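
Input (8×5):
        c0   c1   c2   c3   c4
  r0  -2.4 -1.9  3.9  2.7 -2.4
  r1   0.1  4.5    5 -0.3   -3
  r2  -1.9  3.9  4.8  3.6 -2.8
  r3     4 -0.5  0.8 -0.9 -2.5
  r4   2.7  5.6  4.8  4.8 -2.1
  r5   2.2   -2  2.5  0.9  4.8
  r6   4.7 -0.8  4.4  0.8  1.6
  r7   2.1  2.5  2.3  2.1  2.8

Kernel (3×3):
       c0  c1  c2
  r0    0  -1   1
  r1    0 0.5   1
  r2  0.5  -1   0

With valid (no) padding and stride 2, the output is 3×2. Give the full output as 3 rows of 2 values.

Output[0,0]: The receptive field on the input at this output position is [-2.4 -1.9 3.9 / 0.1 4.5 5 / -1.9 3.9 4.8]. Elementwise product with the kernel and sum: -1.9·-1 + 3.9·1 + 4.5·0.5 + 5·1 + -1.9·0.5 + 3.9·-1.

8.2 -9.45
-2.8 -11.75
3.85 -0.25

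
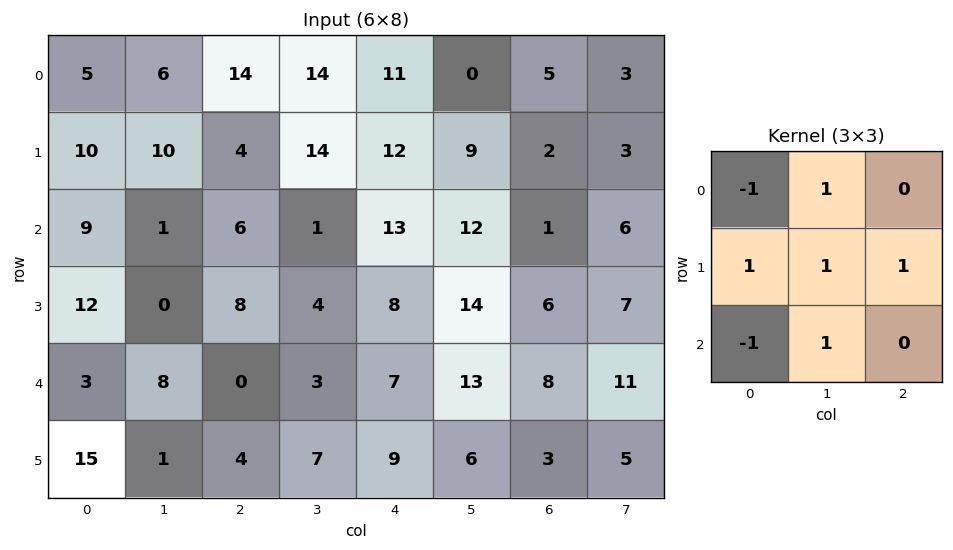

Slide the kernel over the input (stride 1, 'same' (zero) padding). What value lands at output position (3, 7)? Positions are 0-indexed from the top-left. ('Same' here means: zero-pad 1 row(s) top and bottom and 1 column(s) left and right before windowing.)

The receptive field on the zero-padded input at this output position is [1 6 0 / 6 7 0 / 8 11 0]. Elementwise product with the kernel and sum: 1·-1 + 6·1 + 6·1 + 7·1 + 0·1 + 8·-1 + 11·1.

21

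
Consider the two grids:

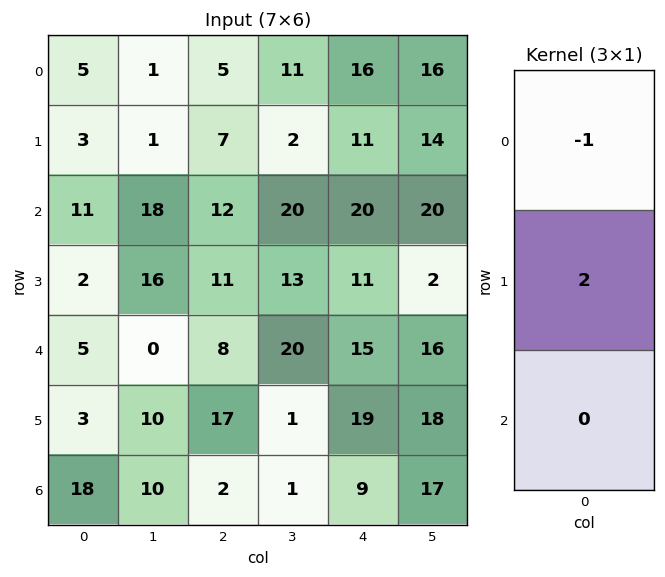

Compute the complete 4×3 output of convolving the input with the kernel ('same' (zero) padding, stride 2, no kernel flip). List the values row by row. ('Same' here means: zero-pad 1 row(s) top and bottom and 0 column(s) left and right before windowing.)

Output[0,0]: The receptive field on the zero-padded input at this output position is [0 / 5 / 3]. Elementwise product with the kernel and sum: 0·-1 + 5·2.

10 10 32
19 17 29
8 5 19
33 -13 -1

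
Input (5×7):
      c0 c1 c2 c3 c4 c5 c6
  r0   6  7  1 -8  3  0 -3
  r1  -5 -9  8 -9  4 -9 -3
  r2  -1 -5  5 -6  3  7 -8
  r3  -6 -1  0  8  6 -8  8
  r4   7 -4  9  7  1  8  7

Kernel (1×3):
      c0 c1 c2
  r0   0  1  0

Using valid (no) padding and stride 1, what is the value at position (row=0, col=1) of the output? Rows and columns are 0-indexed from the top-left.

1

The receptive field on the input at this output position is [7 1 -8]. Elementwise product with the kernel and sum: 1·1.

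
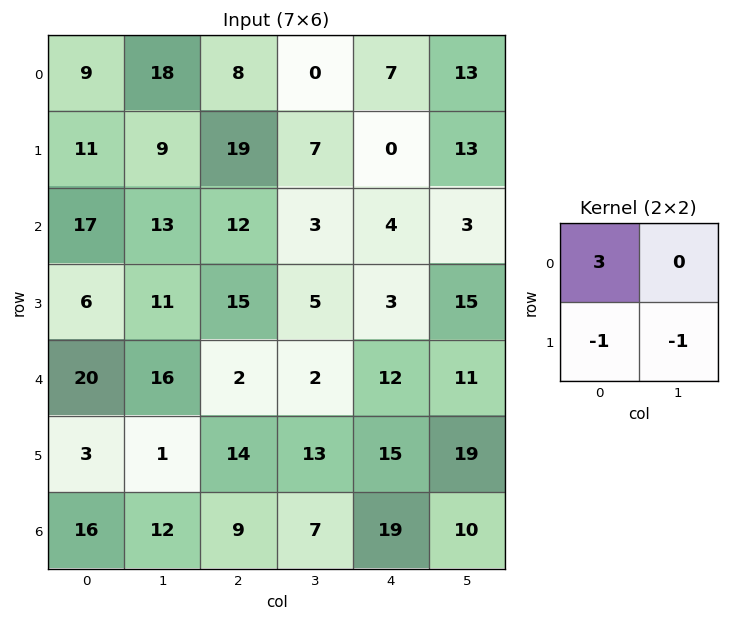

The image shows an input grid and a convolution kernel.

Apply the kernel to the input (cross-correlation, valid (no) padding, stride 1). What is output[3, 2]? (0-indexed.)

41

The receptive field on the input at this output position is [15 5 / 2 2]. Elementwise product with the kernel and sum: 15·3 + 2·-1 + 2·-1.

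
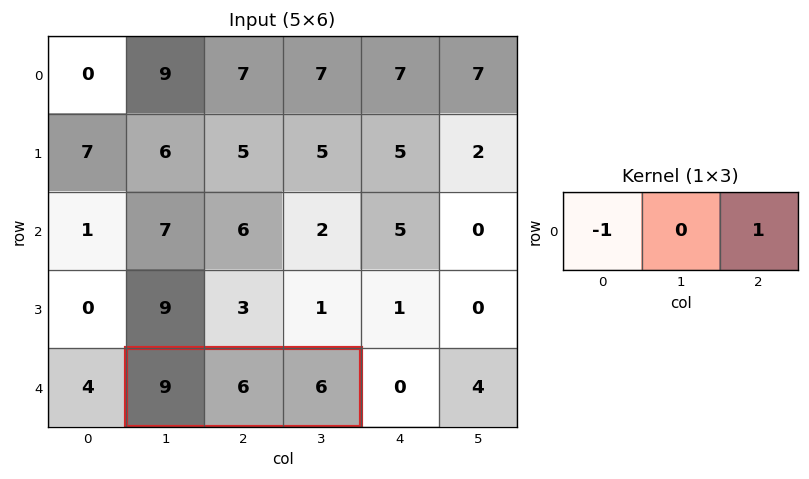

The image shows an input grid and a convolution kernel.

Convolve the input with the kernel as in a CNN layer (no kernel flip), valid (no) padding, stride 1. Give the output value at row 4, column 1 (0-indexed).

-3

The receptive field on the input at this output position is [9 6 6]. Elementwise product with the kernel and sum: 9·-1 + 6·1.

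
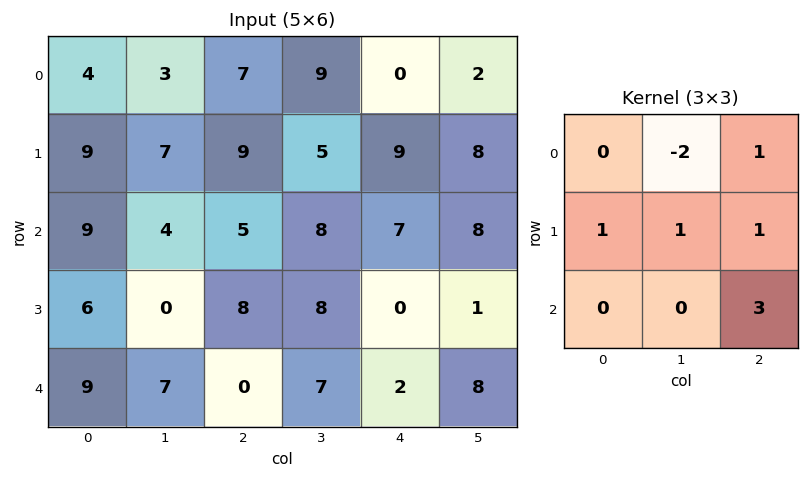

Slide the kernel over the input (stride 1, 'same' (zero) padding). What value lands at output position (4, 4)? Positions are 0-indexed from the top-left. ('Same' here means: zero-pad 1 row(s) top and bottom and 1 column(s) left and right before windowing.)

The receptive field on the zero-padded input at this output position is [8 0 1 / 7 2 8 / 0 0 0]. Elementwise product with the kernel and sum: 0·-2 + 1·1 + 7·1 + 2·1 + 8·1 + 0·3.

18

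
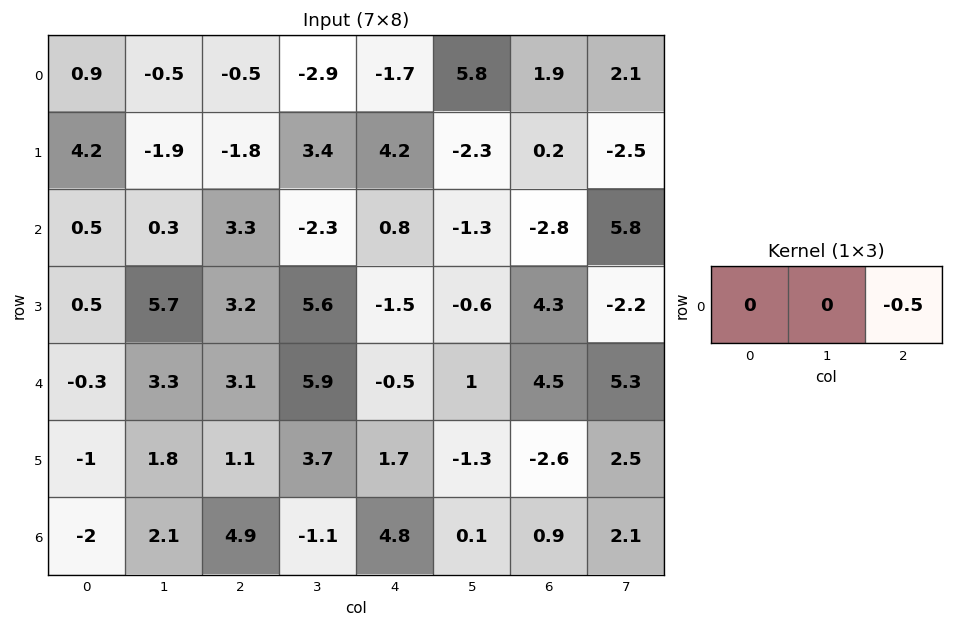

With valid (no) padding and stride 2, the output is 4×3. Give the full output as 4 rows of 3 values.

Output[0,0]: The receptive field on the input at this output position is [0.9 -0.5 -0.5]. Elementwise product with the kernel and sum: -0.5·-0.5.
Output[0,1]: The receptive field on the input at this output position is [-0.5 -2.9 -1.7]. Elementwise product with the kernel and sum: -1.7·-0.5.

0.25 0.85 -0.95
-1.65 -0.4 1.4
-1.55 0.25 -2.25
-2.45 -2.4 -0.45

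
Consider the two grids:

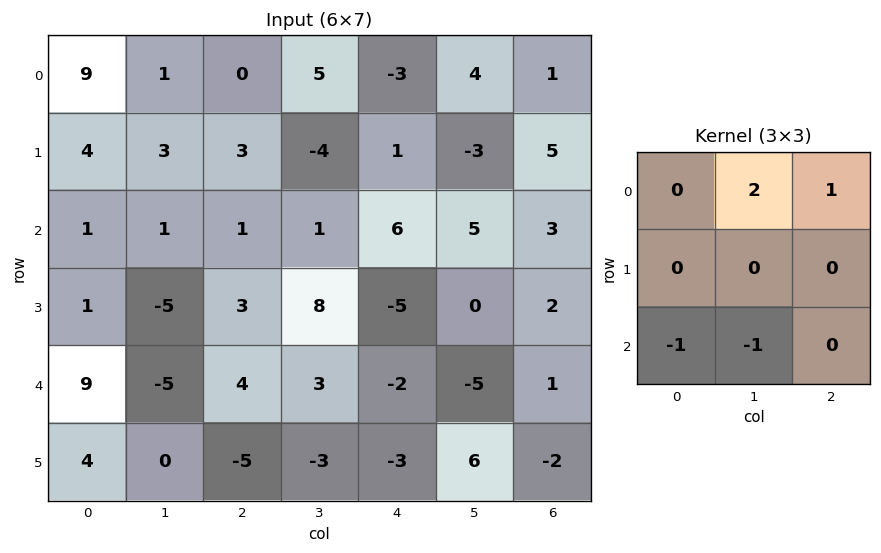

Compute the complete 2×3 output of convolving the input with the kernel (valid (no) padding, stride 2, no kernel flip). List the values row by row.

Output[0,0]: The receptive field on the input at this output position is [9 1 0 / 4 3 3 / 1 1 1]. Elementwise product with the kernel and sum: 1·2 + 0·1 + 1·-1 + 1·-1.

0 5 -2
-1 1 20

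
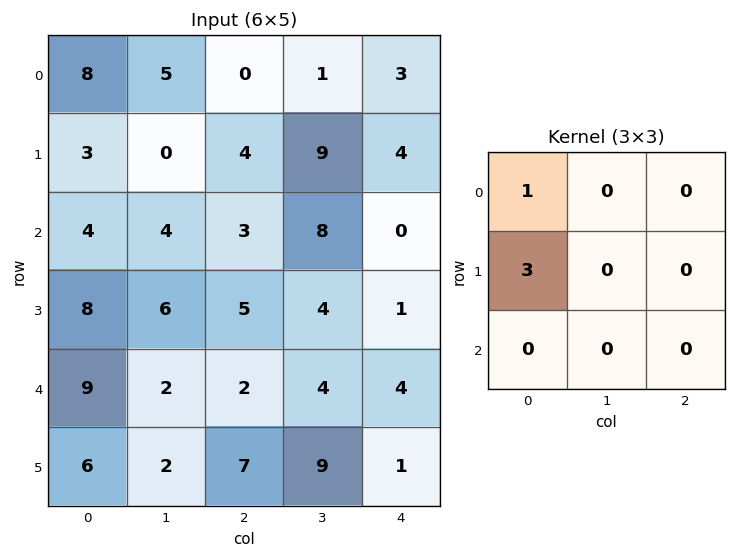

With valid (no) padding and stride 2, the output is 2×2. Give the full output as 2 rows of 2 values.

17 12
28 18

Output[0,0]: The receptive field on the input at this output position is [8 5 0 / 3 0 4 / 4 4 3]. Elementwise product with the kernel and sum: 8·1 + 3·3.
Output[0,1]: The receptive field on the input at this output position is [0 1 3 / 4 9 4 / 3 8 0]. Elementwise product with the kernel and sum: 0·1 + 4·3.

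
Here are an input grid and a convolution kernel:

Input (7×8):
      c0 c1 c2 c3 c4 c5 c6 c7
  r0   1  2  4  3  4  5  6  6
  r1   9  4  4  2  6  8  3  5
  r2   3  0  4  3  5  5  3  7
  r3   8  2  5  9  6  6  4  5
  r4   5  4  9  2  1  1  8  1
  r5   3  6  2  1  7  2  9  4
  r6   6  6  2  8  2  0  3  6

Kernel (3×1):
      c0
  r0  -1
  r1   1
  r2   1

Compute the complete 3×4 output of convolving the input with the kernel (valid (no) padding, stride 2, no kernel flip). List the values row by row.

11 4 7 0
10 10 2 9
4 -5 8 4

Output[0,0]: The receptive field on the input at this output position is [1 / 9 / 3]. Elementwise product with the kernel and sum: 1·-1 + 9·1 + 3·1.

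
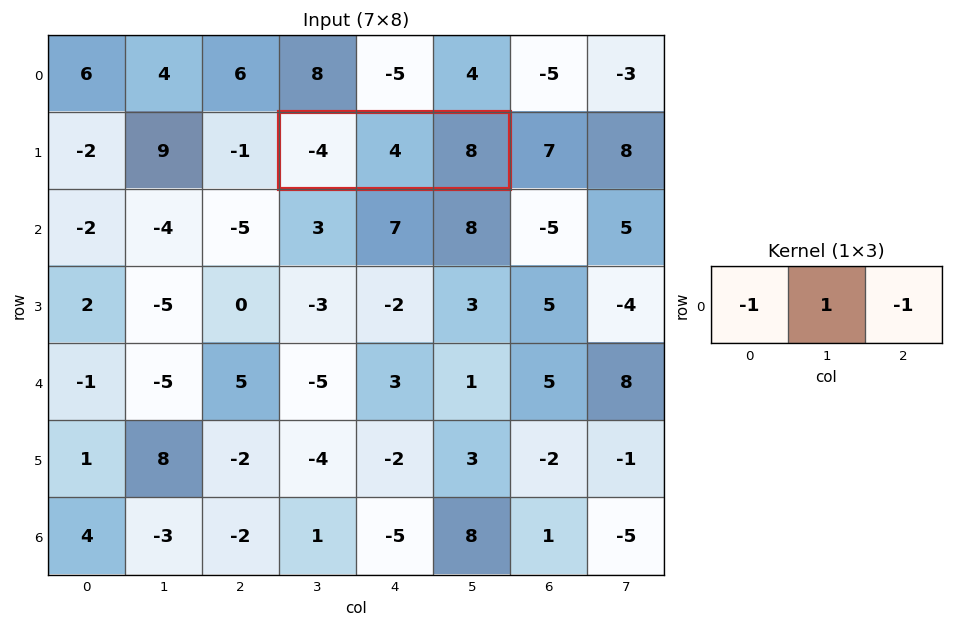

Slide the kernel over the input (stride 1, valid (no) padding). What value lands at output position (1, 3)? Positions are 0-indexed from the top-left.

The receptive field on the input at this output position is [-4 4 8]. Elementwise product with the kernel and sum: -4·-1 + 4·1 + 8·-1.

0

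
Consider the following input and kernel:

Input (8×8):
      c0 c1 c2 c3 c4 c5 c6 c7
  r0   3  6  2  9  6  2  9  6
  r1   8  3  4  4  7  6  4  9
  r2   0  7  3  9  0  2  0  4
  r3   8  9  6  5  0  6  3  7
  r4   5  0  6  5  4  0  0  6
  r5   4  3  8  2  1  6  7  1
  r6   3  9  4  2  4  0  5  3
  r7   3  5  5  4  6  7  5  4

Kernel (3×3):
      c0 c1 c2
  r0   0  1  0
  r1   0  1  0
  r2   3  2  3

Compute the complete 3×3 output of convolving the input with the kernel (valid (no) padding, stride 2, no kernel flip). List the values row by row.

32 40 12
49 54 20
42 35 33

Output[0,0]: The receptive field on the input at this output position is [3 6 2 / 8 3 4 / 0 7 3]. Elementwise product with the kernel and sum: 6·1 + 3·1 + 0·3 + 7·2 + 3·3.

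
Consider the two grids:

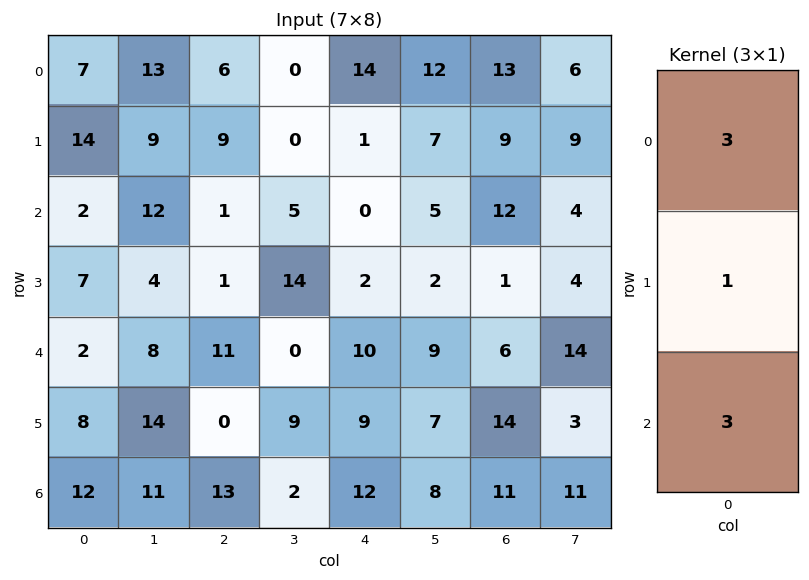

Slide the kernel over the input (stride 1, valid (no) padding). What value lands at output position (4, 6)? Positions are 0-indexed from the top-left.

65

The receptive field on the input at this output position is [6 / 14 / 11]. Elementwise product with the kernel and sum: 6·3 + 14·1 + 11·3.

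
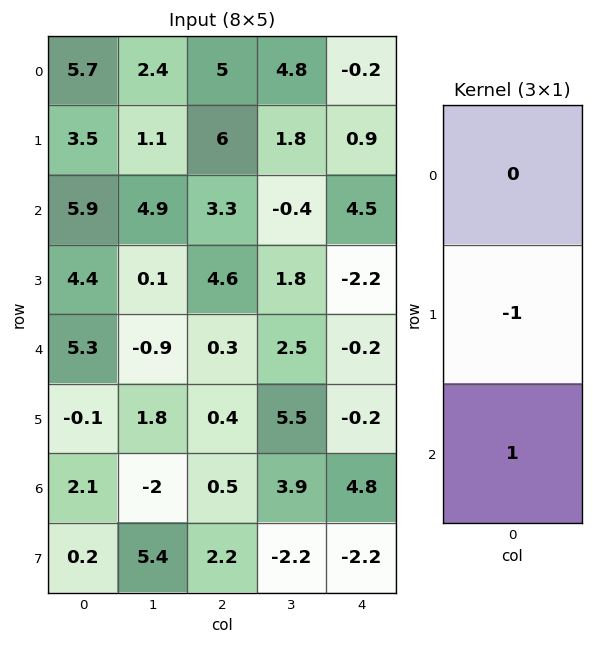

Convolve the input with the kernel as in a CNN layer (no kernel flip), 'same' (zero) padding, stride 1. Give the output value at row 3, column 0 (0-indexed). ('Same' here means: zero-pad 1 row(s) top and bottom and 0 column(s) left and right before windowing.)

The receptive field on the zero-padded input at this output position is [5.9 / 4.4 / 5.3]. Elementwise product with the kernel and sum: 4.4·-1 + 5.3·1.

0.9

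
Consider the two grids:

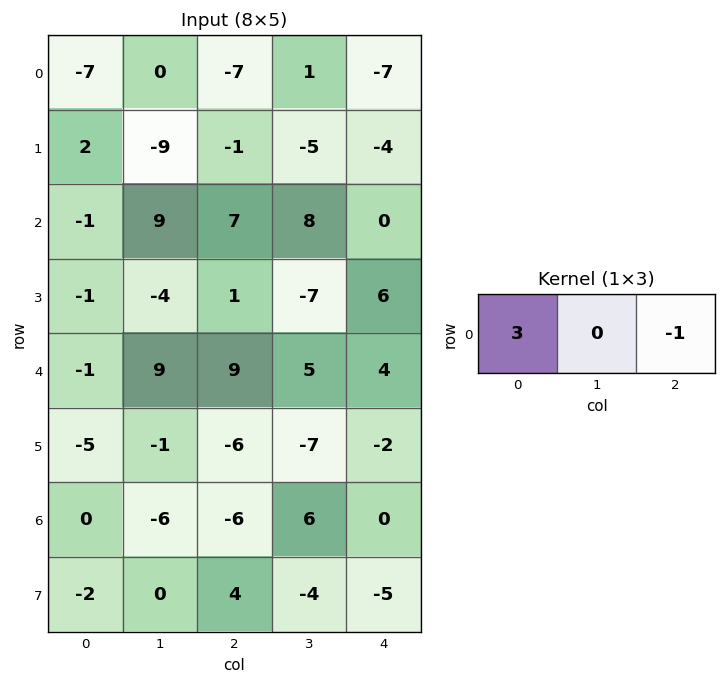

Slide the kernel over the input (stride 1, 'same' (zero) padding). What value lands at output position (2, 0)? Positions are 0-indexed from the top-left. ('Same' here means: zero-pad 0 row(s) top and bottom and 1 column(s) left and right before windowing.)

-9

The receptive field on the zero-padded input at this output position is [0 -1 9]. Elementwise product with the kernel and sum: 0·3 + 9·-1.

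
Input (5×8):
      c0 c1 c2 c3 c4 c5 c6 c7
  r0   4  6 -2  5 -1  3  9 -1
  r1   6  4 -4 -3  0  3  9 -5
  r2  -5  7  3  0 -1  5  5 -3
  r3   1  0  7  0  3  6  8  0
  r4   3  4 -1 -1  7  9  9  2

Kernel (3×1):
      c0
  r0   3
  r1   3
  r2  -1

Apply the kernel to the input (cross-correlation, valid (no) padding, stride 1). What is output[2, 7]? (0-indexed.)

The receptive field on the input at this output position is [-3 / 0 / 2]. Elementwise product with the kernel and sum: -3·3 + 0·3 + 2·-1.

-11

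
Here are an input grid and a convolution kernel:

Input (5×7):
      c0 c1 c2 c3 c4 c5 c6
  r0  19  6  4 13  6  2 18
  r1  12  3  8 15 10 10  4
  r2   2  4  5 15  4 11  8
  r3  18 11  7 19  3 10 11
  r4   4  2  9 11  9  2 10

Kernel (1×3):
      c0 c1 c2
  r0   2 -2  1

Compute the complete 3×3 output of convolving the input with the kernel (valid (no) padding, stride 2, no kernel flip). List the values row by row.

30 -12 26
1 -16 -6
13 5 24

Output[0,0]: The receptive field on the input at this output position is [19 6 4]. Elementwise product with the kernel and sum: 19·2 + 6·-2 + 4·1.
Output[0,1]: The receptive field on the input at this output position is [4 13 6]. Elementwise product with the kernel and sum: 4·2 + 13·-2 + 6·1.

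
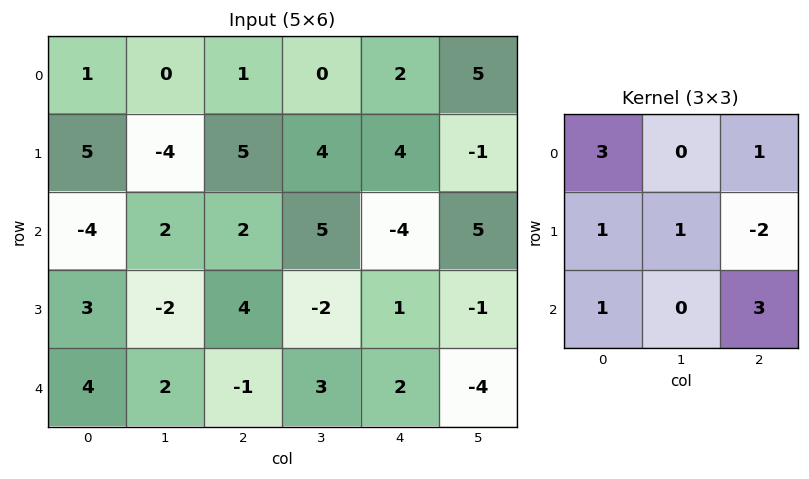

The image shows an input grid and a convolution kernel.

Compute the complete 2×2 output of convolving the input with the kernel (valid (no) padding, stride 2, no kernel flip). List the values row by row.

Output[0,0]: The receptive field on the input at this output position is [1 0 1 / 5 -4 5 / -4 2 2]. Elementwise product with the kernel and sum: 1·3 + 1·1 + 5·1 + -4·1 + 5·-2 + -4·1 + 2·3.
Output[0,1]: The receptive field on the input at this output position is [1 0 2 / 5 4 4 / 2 5 -4]. Elementwise product with the kernel and sum: 1·3 + 2·1 + 5·1 + 4·1 + 4·-2 + 2·1 + -4·3.

-3 -4
-16 7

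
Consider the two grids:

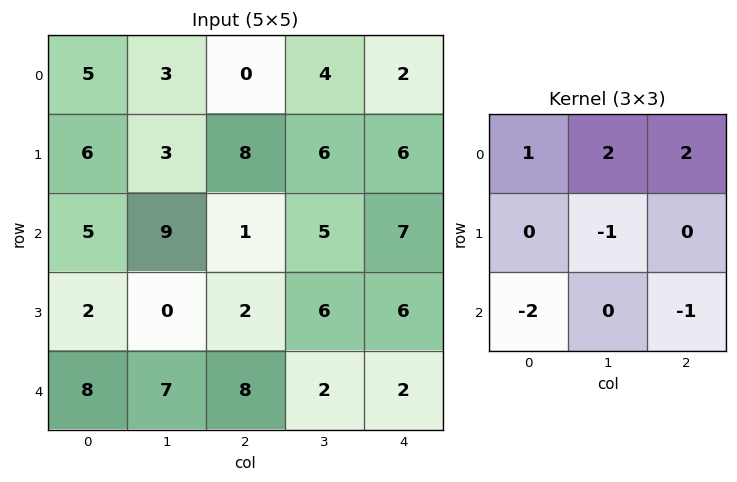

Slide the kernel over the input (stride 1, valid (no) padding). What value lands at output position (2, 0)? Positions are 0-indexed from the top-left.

1

The receptive field on the input at this output position is [5 9 1 / 2 0 2 / 8 7 8]. Elementwise product with the kernel and sum: 5·1 + 9·2 + 1·2 + 0·-1 + 8·-2 + 8·-1.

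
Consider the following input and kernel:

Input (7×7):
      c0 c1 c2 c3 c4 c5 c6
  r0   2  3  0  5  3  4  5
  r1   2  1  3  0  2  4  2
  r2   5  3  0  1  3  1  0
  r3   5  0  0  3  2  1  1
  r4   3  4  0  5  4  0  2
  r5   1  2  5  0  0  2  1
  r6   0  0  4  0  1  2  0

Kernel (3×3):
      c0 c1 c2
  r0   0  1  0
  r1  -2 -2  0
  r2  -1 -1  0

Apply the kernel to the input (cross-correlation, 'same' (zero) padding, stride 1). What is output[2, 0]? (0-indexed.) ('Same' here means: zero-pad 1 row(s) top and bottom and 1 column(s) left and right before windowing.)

-13

The receptive field on the zero-padded input at this output position is [0 2 1 / 0 5 3 / 0 5 0]. Elementwise product with the kernel and sum: 2·1 + 0·-2 + 5·-2 + 0·-1 + 5·-1.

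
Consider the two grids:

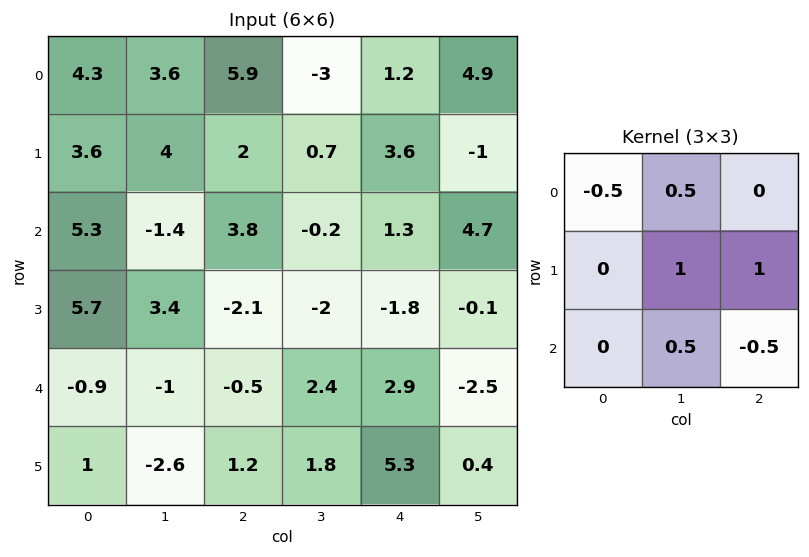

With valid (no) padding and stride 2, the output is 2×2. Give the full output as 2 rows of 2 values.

3.05 -0.9
-2.3 -6.05

Output[0,0]: The receptive field on the input at this output position is [4.3 3.6 5.9 / 3.6 4 2 / 5.3 -1.4 3.8]. Elementwise product with the kernel and sum: 4.3·-0.5 + 3.6·0.5 + 4·1 + 2·1 + -1.4·0.5 + 3.8·-0.5.
Output[0,1]: The receptive field on the input at this output position is [5.9 -3 1.2 / 2 0.7 3.6 / 3.8 -0.2 1.3]. Elementwise product with the kernel and sum: 5.9·-0.5 + -3·0.5 + 0.7·1 + 3.6·1 + -0.2·0.5 + 1.3·-0.5.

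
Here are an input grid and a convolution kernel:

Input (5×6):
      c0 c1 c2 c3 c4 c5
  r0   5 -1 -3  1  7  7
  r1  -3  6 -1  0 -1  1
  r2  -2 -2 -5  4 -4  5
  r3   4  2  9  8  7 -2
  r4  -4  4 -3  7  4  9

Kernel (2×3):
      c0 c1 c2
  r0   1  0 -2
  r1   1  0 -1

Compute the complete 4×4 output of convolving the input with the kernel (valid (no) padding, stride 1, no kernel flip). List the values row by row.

Output[0,0]: The receptive field on the input at this output position is [5 -1 -3 / -3 6 -1]. Elementwise product with the kernel and sum: 5·1 + -3·-2 + -3·1 + -1·-1.
Output[0,1]: The receptive field on the input at this output position is [-1 -3 1 / 6 -1 0]. Elementwise product with the kernel and sum: -1·1 + 1·-2 + 6·1 + 0·-1.

9 3 -17 -14
2 0 0 -3
3 -16 5 4
-15 -17 -12 10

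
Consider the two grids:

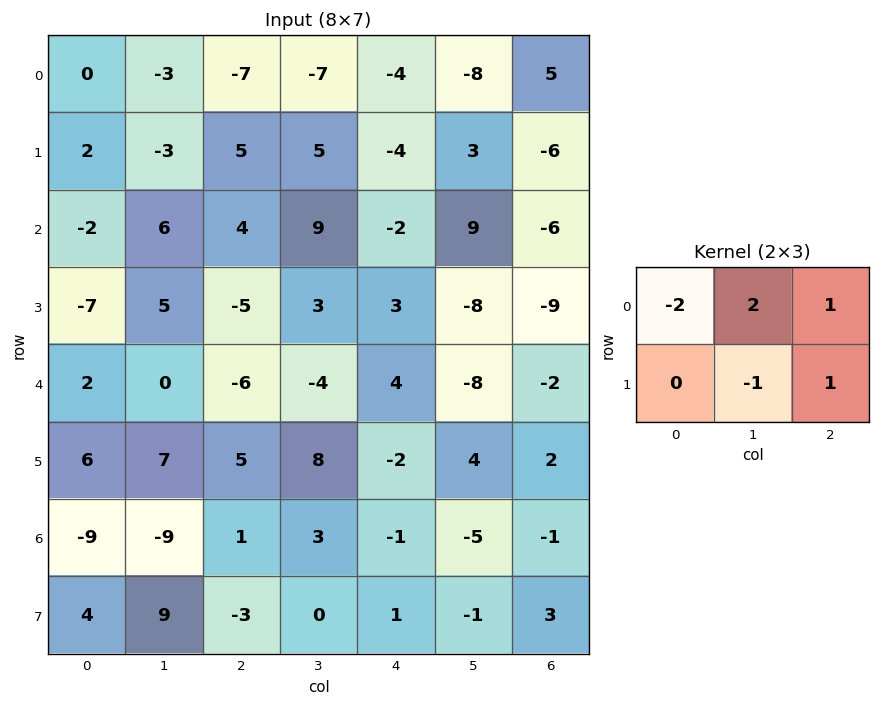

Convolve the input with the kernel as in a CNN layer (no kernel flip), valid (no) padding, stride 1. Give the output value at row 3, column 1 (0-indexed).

-15

The receptive field on the input at this output position is [5 -5 3 / 0 -6 -4]. Elementwise product with the kernel and sum: 5·-2 + -5·2 + 3·1 + -6·-1 + -4·1.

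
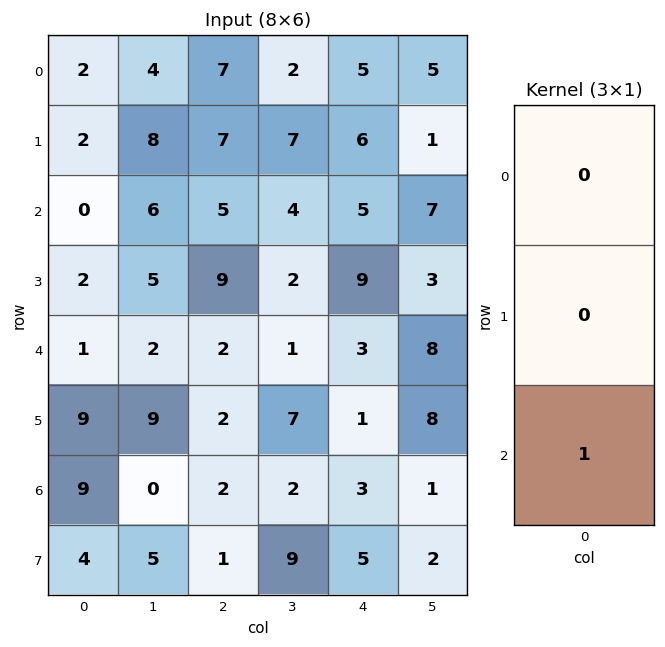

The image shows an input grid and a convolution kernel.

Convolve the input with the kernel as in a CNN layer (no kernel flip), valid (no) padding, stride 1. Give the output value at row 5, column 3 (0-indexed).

The receptive field on the input at this output position is [7 / 2 / 9]. Elementwise product with the kernel and sum: 9·1.

9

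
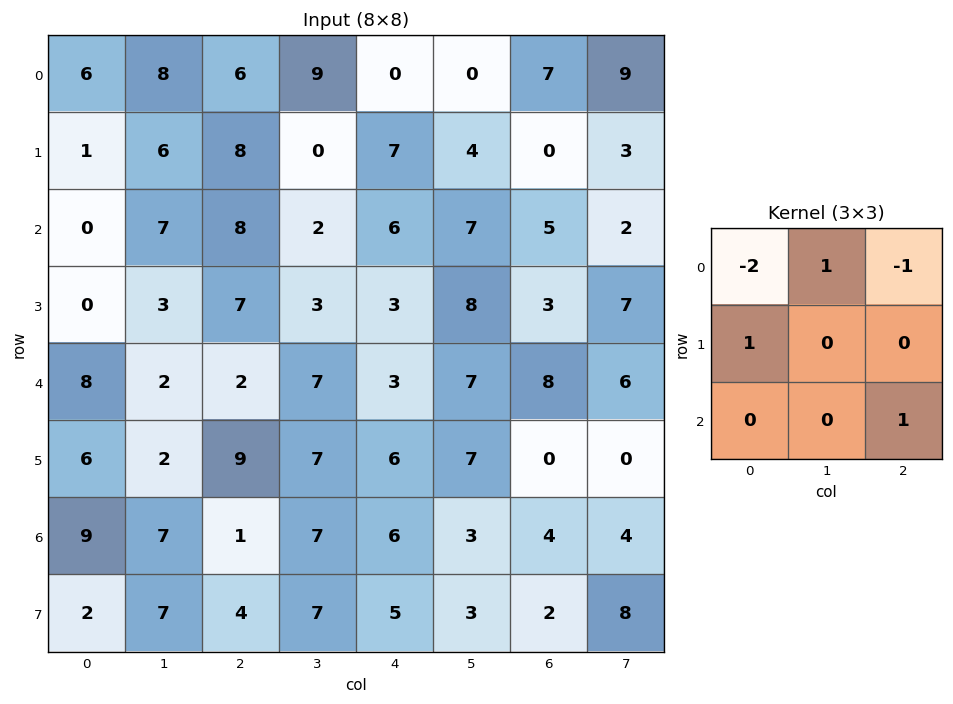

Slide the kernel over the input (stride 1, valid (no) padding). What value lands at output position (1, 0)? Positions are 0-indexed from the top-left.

3

The receptive field on the input at this output position is [1 6 8 / 0 7 8 / 0 3 7]. Elementwise product with the kernel and sum: 1·-2 + 6·1 + 8·-1 + 0·1 + 7·1.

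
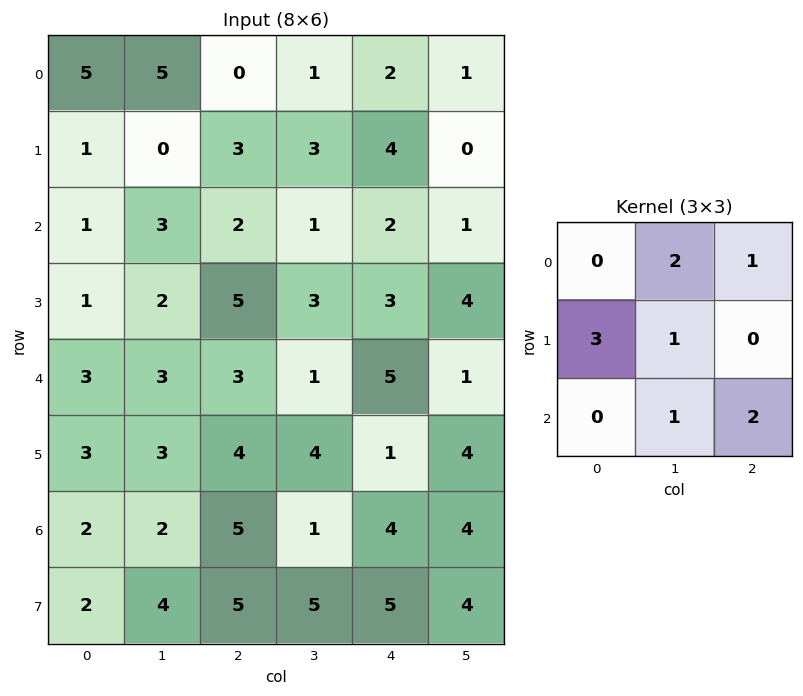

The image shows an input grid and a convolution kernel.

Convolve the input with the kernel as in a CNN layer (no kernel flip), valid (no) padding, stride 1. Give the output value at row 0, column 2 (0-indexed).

21

The receptive field on the input at this output position is [0 1 2 / 3 3 4 / 2 1 2]. Elementwise product with the kernel and sum: 1·2 + 2·1 + 3·3 + 3·1 + 1·1 + 2·2.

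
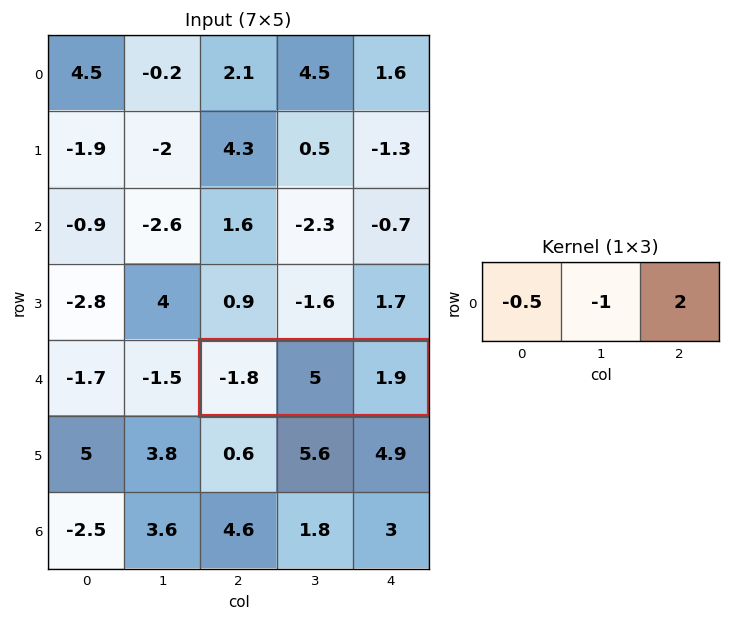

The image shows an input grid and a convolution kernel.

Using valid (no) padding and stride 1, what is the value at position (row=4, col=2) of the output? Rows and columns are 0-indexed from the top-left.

The receptive field on the input at this output position is [-1.8 5 1.9]. Elementwise product with the kernel and sum: -1.8·-0.5 + 5·-1 + 1.9·2.

-0.3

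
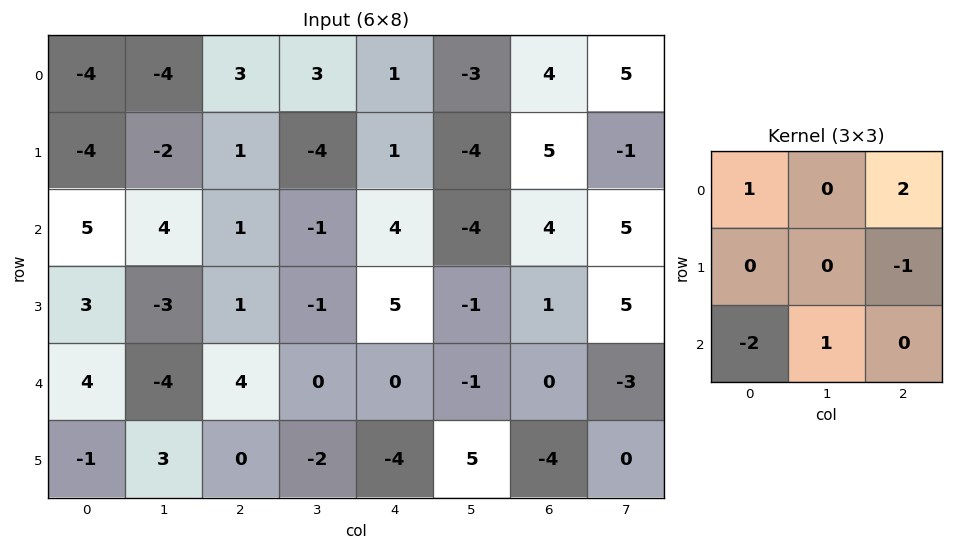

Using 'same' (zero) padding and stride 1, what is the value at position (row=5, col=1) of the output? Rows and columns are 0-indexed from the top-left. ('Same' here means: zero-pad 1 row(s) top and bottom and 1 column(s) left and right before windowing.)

The receptive field on the zero-padded input at this output position is [4 -4 4 / -1 3 0 / 0 0 0]. Elementwise product with the kernel and sum: 4·1 + 4·2 + 0·-1 + 0·-2 + 0·1.

12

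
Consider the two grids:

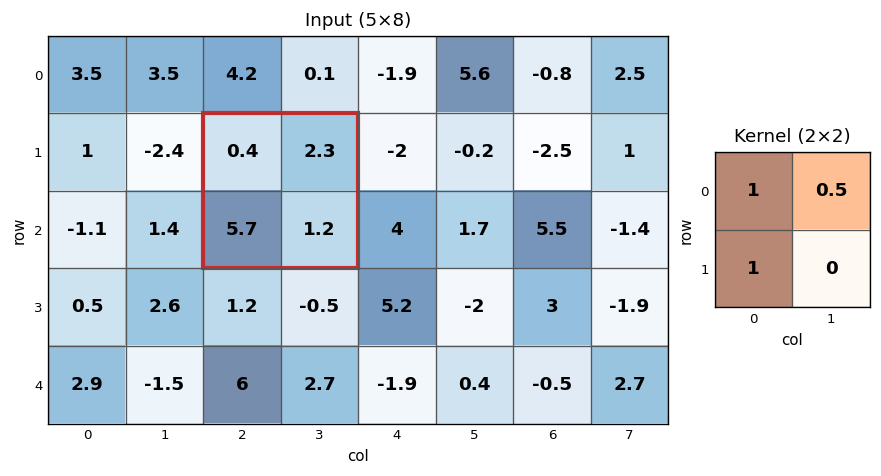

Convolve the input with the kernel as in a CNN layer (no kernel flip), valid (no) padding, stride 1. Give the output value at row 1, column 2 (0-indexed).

7.25

The receptive field on the input at this output position is [0.4 2.3 / 5.7 1.2]. Elementwise product with the kernel and sum: 0.4·1 + 2.3·0.5 + 5.7·1.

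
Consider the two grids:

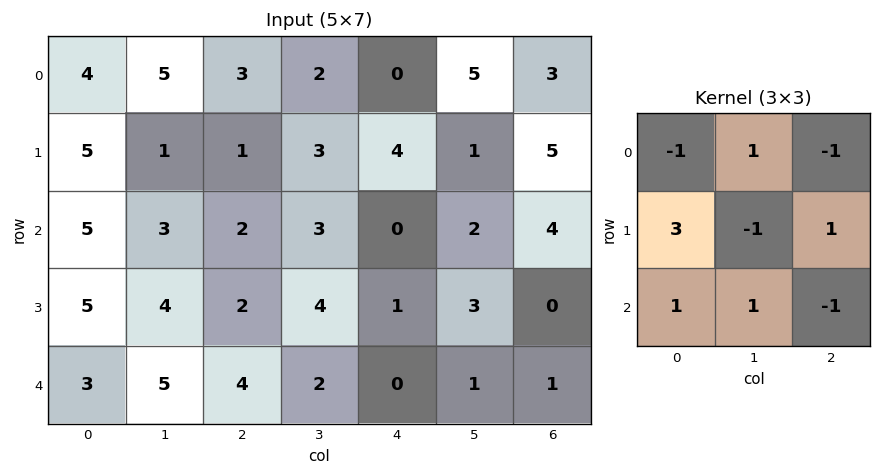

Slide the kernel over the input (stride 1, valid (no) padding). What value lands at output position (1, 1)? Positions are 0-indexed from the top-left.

9

The receptive field on the input at this output position is [1 1 3 / 3 2 3 / 4 2 4]. Elementwise product with the kernel and sum: 1·-1 + 1·1 + 3·-1 + 3·3 + 2·-1 + 3·1 + 4·1 + 2·1 + 4·-1.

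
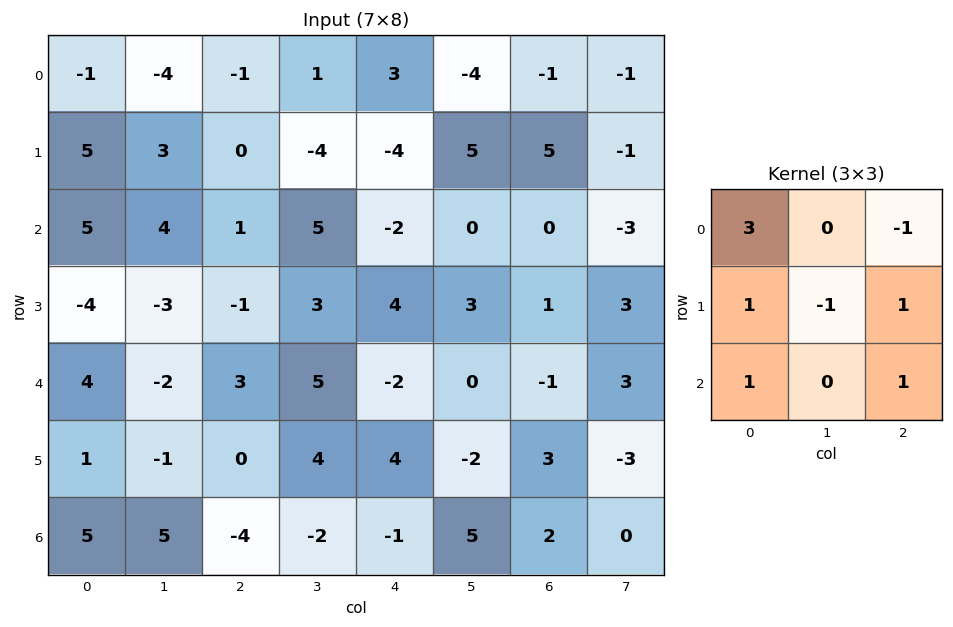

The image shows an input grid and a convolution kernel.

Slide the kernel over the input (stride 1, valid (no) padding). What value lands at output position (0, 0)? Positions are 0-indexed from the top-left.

The receptive field on the input at this output position is [-1 -4 -1 / 5 3 0 / 5 4 1]. Elementwise product with the kernel and sum: -1·3 + -1·-1 + 5·1 + 3·-1 + 0·1 + 5·1 + 1·1.

6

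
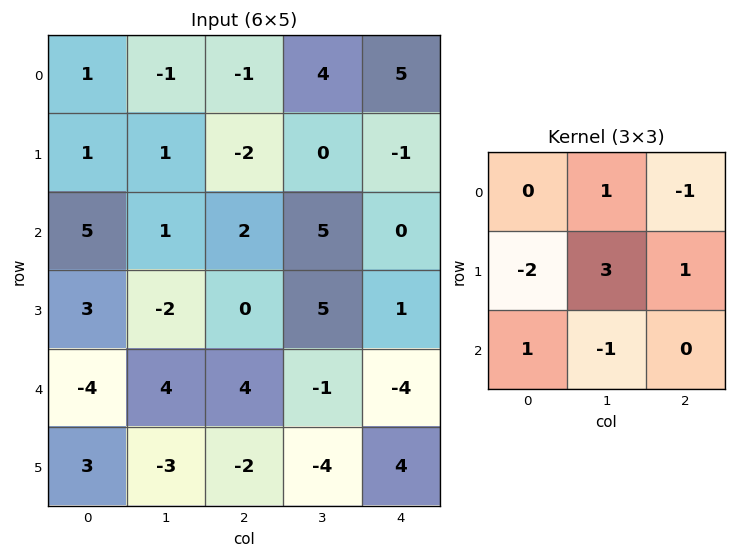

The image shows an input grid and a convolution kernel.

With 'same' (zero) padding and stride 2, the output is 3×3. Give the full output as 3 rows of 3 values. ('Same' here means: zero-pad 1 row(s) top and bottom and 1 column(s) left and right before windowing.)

Output[0,0]: The receptive field on the zero-padded input at this output position is [0 0 0 / 0 1 -1 / 0 1 1]. Elementwise product with the kernel and sum: 0·1 + 0·-1 + 0·-2 + 1·3 + -1·1 + 0·1 + 1·-1.

1 6 8
13 5 -7
-6 -3 -17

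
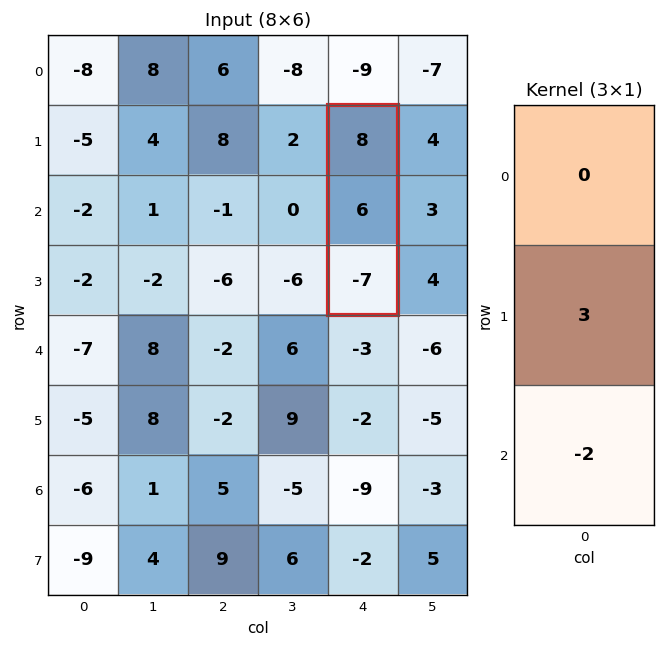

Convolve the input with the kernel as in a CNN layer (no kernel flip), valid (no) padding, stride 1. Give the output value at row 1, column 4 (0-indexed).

32

The receptive field on the input at this output position is [8 / 6 / -7]. Elementwise product with the kernel and sum: 6·3 + -7·-2.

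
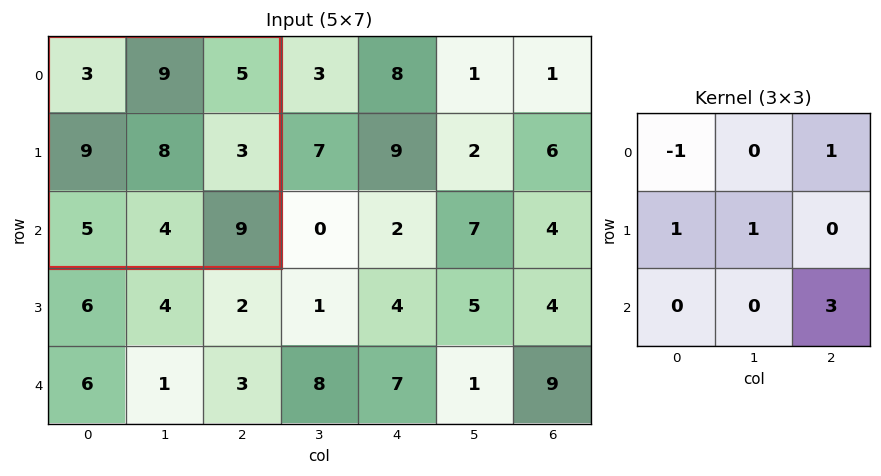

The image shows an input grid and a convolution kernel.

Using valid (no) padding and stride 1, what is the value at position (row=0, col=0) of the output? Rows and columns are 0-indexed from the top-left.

The receptive field on the input at this output position is [3 9 5 / 9 8 3 / 5 4 9]. Elementwise product with the kernel and sum: 3·-1 + 5·1 + 9·1 + 8·1 + 9·3.

46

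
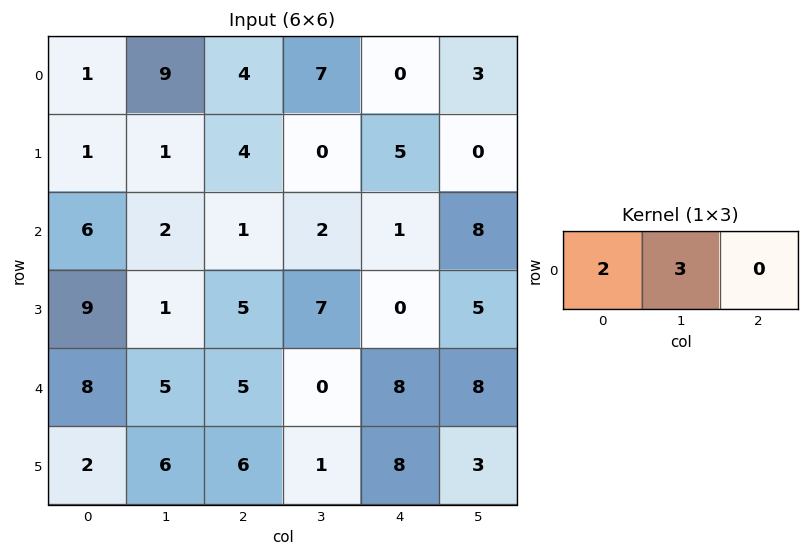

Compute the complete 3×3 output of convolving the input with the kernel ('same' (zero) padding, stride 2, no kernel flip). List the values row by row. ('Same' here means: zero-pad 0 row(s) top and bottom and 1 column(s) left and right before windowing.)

3 30 14
18 7 7
24 25 24

Output[0,0]: The receptive field on the zero-padded input at this output position is [0 1 9]. Elementwise product with the kernel and sum: 0·2 + 1·3.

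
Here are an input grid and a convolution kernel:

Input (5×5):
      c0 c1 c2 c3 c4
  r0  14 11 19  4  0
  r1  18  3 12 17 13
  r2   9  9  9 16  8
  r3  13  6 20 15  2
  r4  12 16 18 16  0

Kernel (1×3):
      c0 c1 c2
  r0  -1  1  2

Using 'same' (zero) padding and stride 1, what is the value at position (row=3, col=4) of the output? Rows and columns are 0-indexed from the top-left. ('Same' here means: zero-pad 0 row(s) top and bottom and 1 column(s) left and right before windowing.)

The receptive field on the zero-padded input at this output position is [15 2 0]. Elementwise product with the kernel and sum: 15·-1 + 2·1 + 0·2.

-13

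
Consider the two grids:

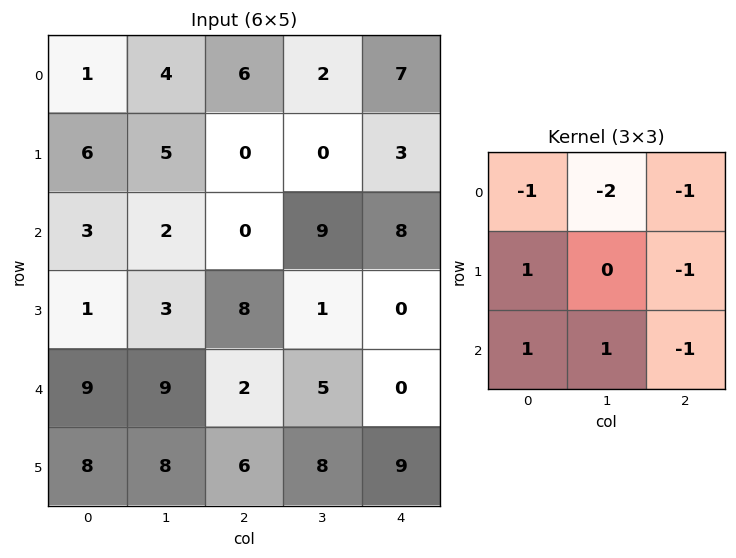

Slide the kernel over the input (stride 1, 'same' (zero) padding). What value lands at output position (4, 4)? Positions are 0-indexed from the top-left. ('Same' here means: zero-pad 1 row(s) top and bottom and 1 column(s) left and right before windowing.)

The receptive field on the zero-padded input at this output position is [1 0 0 / 5 0 0 / 8 9 0]. Elementwise product with the kernel and sum: 1·-1 + 0·-2 + 0·-1 + 5·1 + 0·-1 + 8·1 + 9·1 + 0·-1.

21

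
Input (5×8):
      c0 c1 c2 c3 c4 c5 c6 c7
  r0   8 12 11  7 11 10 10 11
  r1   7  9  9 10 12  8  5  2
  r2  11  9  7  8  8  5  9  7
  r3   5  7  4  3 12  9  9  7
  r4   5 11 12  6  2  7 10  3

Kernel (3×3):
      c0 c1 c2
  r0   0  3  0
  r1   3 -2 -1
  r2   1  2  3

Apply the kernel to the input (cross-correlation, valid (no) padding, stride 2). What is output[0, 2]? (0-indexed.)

90

The receptive field on the input at this output position is [11 10 10 / 12 8 5 / 8 5 9]. Elementwise product with the kernel and sum: 10·3 + 12·3 + 8·-2 + 5·-1 + 8·1 + 5·2 + 9·3.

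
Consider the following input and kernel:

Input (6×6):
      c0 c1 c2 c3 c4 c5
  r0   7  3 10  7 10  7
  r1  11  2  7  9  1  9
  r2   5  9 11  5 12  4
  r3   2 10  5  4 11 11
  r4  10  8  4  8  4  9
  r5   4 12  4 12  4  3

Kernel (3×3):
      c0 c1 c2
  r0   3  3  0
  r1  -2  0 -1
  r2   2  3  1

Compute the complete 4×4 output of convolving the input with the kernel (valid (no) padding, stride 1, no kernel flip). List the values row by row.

49 82 85 74
57 43 47 68
81 72 63 69
60 69 63 59

Output[0,0]: The receptive field on the input at this output position is [7 3 10 / 11 2 7 / 5 9 11]. Elementwise product with the kernel and sum: 7·3 + 3·3 + 11·-2 + 7·-1 + 5·2 + 9·3 + 11·1.
Output[0,1]: The receptive field on the input at this output position is [3 10 7 / 2 7 9 / 9 11 5]. Elementwise product with the kernel and sum: 3·3 + 10·3 + 2·-2 + 9·-1 + 9·2 + 11·3 + 5·1.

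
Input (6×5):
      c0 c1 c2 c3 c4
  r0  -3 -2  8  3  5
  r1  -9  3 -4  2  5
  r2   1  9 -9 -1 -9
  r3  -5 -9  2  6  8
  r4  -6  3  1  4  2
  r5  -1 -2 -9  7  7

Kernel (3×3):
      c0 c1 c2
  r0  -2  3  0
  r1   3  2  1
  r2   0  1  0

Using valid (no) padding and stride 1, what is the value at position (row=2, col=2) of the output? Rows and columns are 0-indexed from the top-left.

45

The receptive field on the input at this output position is [-9 -1 -9 / 2 6 8 / 1 4 2]. Elementwise product with the kernel and sum: -9·-2 + -1·3 + 2·3 + 6·2 + 8·1 + 4·1.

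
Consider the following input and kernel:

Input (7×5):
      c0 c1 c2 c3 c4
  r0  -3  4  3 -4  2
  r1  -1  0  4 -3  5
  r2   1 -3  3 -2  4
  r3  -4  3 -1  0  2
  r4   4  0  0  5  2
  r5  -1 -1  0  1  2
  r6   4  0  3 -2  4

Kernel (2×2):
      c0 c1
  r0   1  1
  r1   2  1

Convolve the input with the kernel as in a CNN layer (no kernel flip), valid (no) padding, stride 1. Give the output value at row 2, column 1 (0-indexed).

5

The receptive field on the input at this output position is [-3 3 / 3 -1]. Elementwise product with the kernel and sum: -3·1 + 3·1 + 3·2 + -1·1.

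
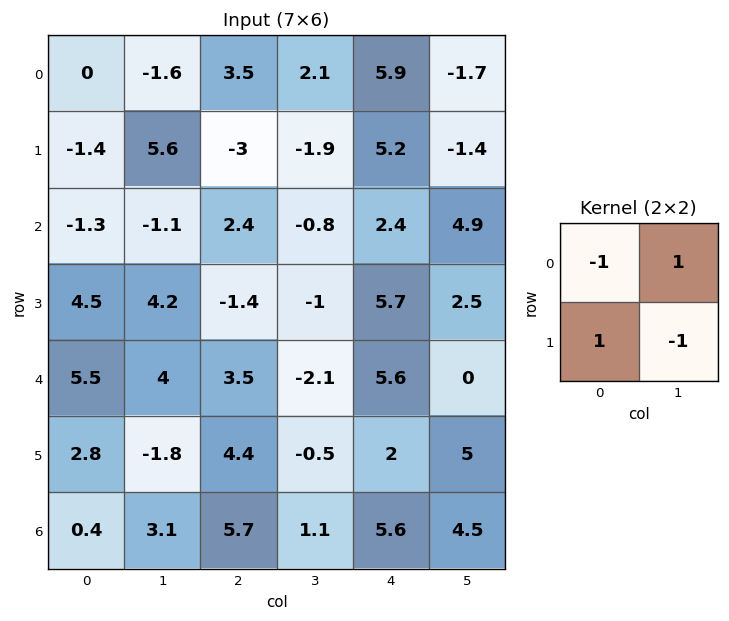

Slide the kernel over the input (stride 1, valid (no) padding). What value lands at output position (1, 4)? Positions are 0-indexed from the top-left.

-9.1

The receptive field on the input at this output position is [5.2 -1.4 / 2.4 4.9]. Elementwise product with the kernel and sum: 5.2·-1 + -1.4·1 + 2.4·1 + 4.9·-1.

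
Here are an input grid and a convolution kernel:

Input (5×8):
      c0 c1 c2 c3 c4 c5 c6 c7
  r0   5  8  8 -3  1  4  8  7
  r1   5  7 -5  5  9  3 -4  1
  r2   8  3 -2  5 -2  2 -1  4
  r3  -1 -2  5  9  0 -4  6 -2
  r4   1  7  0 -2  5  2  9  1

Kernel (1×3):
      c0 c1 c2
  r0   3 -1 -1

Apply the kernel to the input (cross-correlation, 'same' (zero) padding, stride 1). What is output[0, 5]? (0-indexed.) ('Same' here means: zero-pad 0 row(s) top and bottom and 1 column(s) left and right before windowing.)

-9

The receptive field on the zero-padded input at this output position is [1 4 8]. Elementwise product with the kernel and sum: 1·3 + 4·-1 + 8·-1.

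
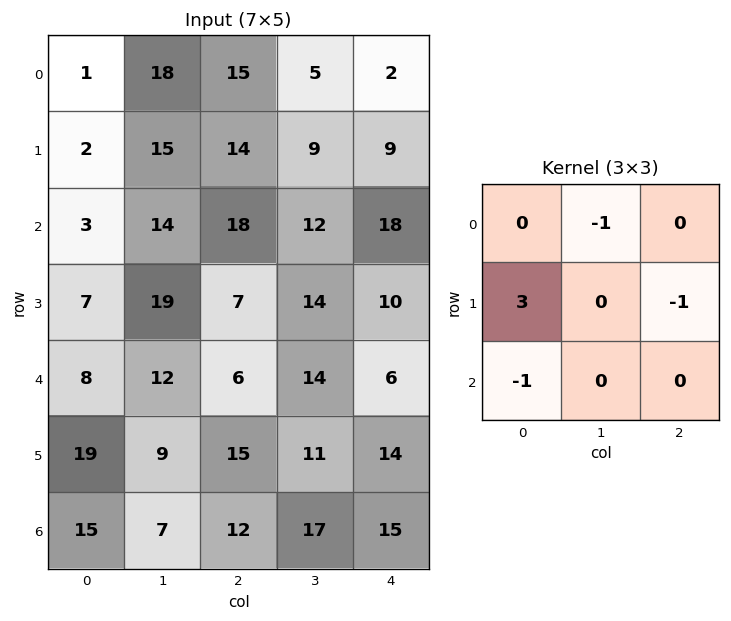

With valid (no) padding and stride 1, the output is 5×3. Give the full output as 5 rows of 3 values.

Output[0,0]: The receptive field on the input at this output position is [1 18 15 / 2 15 14 / 3 14 18]. Elementwise product with the kernel and sum: 18·-1 + 2·3 + 14·-1 + 3·-1.
Output[0,1]: The receptive field on the input at this output position is [18 15 5 / 15 14 9 / 14 18 12]. Elementwise product with the kernel and sum: 15·-1 + 15·3 + 9·-1 + 14·-1.

-29 7 10
-31 -3 20
-8 13 -7
-20 6 -17
15 3 5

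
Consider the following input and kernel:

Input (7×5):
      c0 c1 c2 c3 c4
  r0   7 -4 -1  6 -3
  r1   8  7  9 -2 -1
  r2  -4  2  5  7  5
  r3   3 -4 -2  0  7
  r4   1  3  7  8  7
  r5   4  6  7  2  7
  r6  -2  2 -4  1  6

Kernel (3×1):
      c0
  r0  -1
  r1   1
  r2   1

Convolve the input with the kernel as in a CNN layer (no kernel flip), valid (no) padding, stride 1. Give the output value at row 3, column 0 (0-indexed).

2

The receptive field on the input at this output position is [3 / 1 / 4]. Elementwise product with the kernel and sum: 3·-1 + 1·1 + 4·1.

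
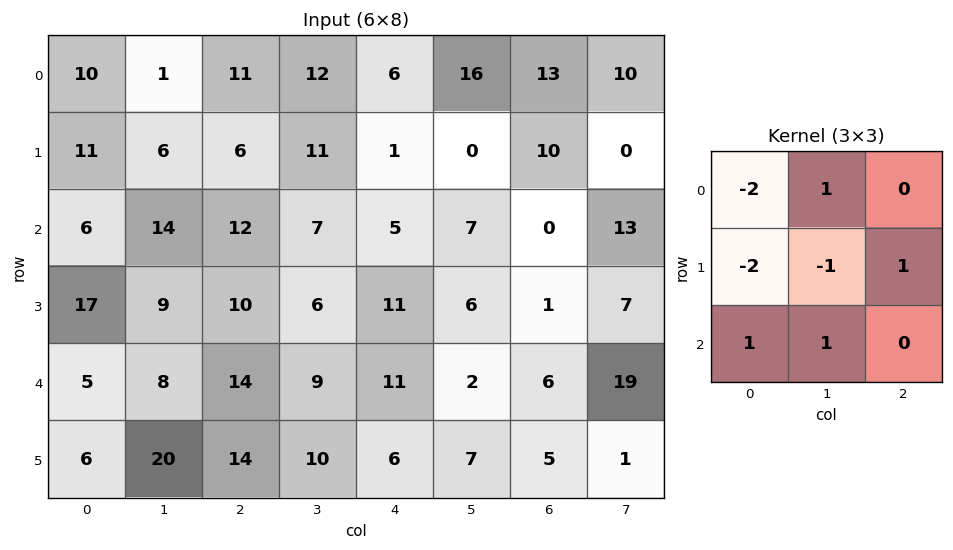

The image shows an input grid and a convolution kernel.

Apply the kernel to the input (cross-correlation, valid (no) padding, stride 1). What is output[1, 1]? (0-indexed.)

-20

The receptive field on the input at this output position is [6 6 11 / 14 12 7 / 9 10 6]. Elementwise product with the kernel and sum: 6·-2 + 6·1 + 14·-2 + 12·-1 + 7·1 + 9·1 + 10·1.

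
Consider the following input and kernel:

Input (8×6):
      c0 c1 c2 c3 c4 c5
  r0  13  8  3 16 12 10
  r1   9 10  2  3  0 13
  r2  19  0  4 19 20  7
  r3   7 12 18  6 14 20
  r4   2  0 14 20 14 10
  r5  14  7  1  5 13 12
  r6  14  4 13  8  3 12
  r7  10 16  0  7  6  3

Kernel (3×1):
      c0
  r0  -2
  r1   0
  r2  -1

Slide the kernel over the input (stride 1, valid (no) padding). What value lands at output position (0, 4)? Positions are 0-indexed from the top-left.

The receptive field on the input at this output position is [12 / 0 / 20]. Elementwise product with the kernel and sum: 12·-2 + 20·-1.

-44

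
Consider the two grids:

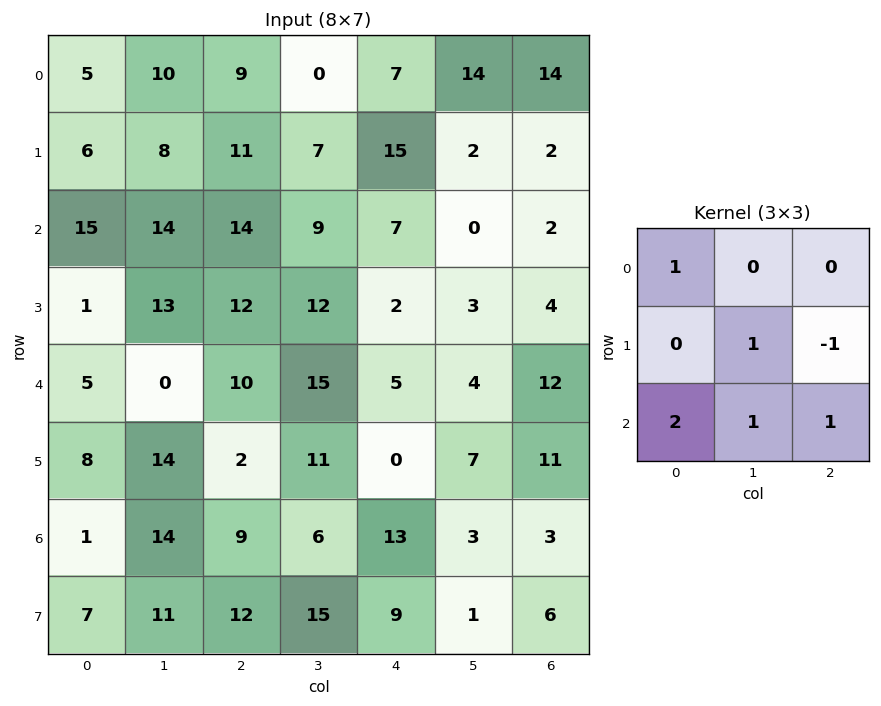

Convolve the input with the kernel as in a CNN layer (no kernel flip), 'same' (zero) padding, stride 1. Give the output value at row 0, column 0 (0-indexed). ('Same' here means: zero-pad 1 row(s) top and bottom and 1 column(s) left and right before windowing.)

9

The receptive field on the zero-padded input at this output position is [0 0 0 / 0 5 10 / 0 6 8]. Elementwise product with the kernel and sum: 0·1 + 5·1 + 10·-1 + 0·2 + 6·1 + 8·1.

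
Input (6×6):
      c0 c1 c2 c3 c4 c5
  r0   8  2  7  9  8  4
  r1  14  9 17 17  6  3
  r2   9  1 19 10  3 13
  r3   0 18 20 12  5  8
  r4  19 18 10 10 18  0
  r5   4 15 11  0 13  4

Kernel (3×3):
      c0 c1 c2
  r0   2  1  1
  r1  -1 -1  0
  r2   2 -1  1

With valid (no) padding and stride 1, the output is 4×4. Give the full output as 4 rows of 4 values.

38 -13 28 37
46 60 61 57
50 29 47 21
5 59 72 0

Output[0,0]: The receptive field on the input at this output position is [8 2 7 / 14 9 17 / 9 1 19]. Elementwise product with the kernel and sum: 8·2 + 2·1 + 7·1 + 14·-1 + 9·-1 + 9·2 + 1·-1 + 19·1.
Output[0,1]: The receptive field on the input at this output position is [2 7 9 / 9 17 17 / 1 19 10]. Elementwise product with the kernel and sum: 2·2 + 7·1 + 9·1 + 9·-1 + 17·-1 + 1·2 + 19·-1 + 10·1.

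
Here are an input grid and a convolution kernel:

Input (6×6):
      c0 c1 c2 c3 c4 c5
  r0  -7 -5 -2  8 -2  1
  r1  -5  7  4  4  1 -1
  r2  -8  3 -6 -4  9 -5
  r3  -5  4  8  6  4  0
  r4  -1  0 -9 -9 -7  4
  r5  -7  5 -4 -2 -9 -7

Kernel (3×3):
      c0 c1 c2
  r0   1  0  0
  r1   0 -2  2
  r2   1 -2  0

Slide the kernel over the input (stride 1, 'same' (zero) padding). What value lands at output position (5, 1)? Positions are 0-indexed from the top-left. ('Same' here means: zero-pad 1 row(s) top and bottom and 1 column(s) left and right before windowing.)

-19

The receptive field on the zero-padded input at this output position is [-1 0 -9 / -7 5 -4 / 0 0 0]. Elementwise product with the kernel and sum: -1·1 + 5·-2 + -4·2 + 0·1 + 0·-2.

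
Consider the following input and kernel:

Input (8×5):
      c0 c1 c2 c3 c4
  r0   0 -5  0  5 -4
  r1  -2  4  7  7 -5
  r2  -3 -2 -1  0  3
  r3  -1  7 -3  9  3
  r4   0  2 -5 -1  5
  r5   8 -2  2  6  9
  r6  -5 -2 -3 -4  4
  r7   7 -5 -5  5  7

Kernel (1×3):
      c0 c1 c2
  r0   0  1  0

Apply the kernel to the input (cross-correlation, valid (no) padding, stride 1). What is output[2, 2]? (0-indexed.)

0

The receptive field on the input at this output position is [-1 0 3]. Elementwise product with the kernel and sum: 0·1.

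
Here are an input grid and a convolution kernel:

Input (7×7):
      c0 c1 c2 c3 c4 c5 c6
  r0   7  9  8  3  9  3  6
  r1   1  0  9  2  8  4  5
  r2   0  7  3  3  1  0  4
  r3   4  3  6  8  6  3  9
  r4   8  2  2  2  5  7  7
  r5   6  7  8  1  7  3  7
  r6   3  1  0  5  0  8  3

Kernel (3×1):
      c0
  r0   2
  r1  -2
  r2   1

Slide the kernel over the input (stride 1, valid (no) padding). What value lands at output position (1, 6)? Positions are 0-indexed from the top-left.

11

The receptive field on the input at this output position is [5 / 4 / 9]. Elementwise product with the kernel and sum: 5·2 + 4·-2 + 9·1.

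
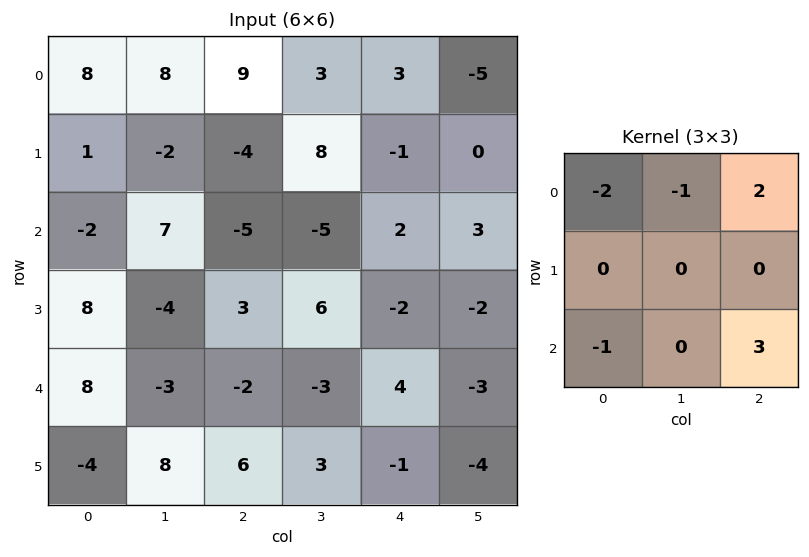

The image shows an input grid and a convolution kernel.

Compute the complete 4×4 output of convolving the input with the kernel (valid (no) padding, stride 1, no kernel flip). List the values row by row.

-19 -41 -4 -5
-7 46 -11 -27
-27 -25 33 8
16 18 -25 -29

Output[0,0]: The receptive field on the input at this output position is [8 8 9 / 1 -2 -4 / -2 7 -5]. Elementwise product with the kernel and sum: 8·-2 + 8·-1 + 9·2 + -2·-1 + -5·3.
Output[0,1]: The receptive field on the input at this output position is [8 9 3 / -2 -4 8 / 7 -5 -5]. Elementwise product with the kernel and sum: 8·-2 + 9·-1 + 3·2 + 7·-1 + -5·3.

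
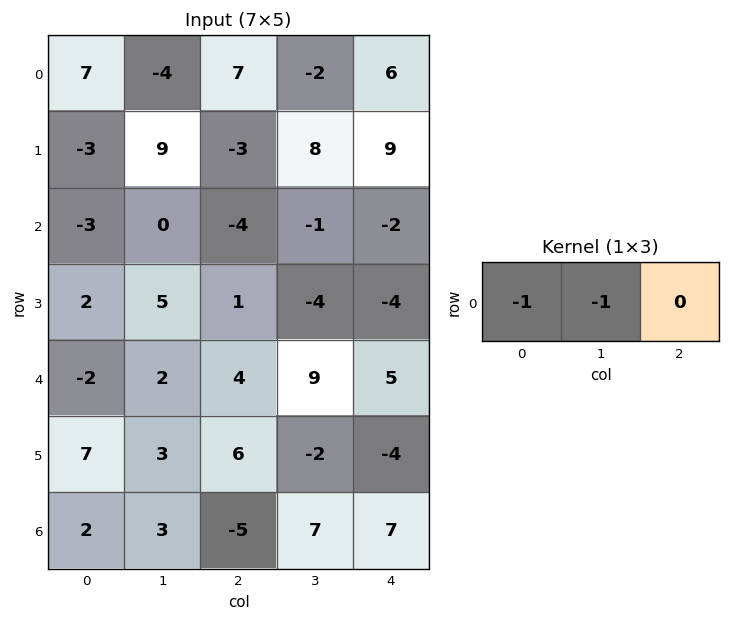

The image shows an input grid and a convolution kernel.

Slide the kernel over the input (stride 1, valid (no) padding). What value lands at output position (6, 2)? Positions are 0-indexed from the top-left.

The receptive field on the input at this output position is [-5 7 7]. Elementwise product with the kernel and sum: -5·-1 + 7·-1.

-2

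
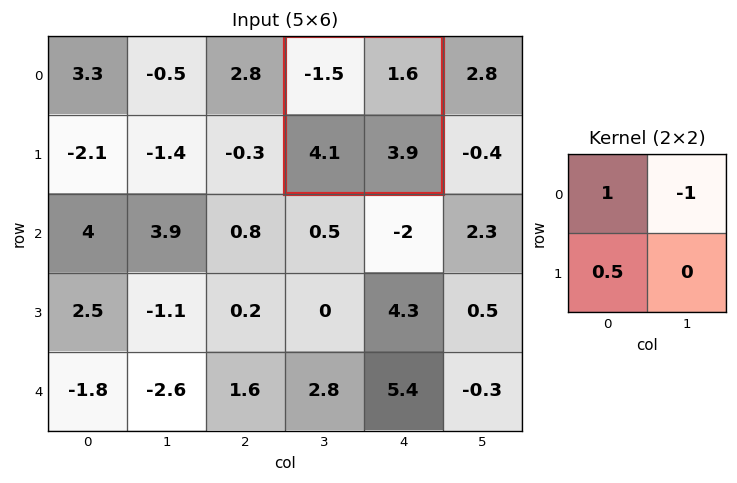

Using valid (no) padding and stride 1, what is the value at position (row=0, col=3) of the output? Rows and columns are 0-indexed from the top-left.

-1.05

The receptive field on the input at this output position is [-1.5 1.6 / 4.1 3.9]. Elementwise product with the kernel and sum: -1.5·1 + 1.6·-1 + 4.1·0.5.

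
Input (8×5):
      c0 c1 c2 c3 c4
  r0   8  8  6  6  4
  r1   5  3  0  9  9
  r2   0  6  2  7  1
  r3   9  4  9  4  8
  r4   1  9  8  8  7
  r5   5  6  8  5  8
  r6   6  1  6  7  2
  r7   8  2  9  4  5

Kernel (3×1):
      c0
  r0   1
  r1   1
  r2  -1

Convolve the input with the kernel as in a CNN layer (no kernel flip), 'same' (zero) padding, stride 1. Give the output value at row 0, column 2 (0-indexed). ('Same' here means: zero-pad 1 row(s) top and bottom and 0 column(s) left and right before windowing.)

The receptive field on the zero-padded input at this output position is [0 / 6 / 0]. Elementwise product with the kernel and sum: 0·1 + 6·1 + 0·-1.

6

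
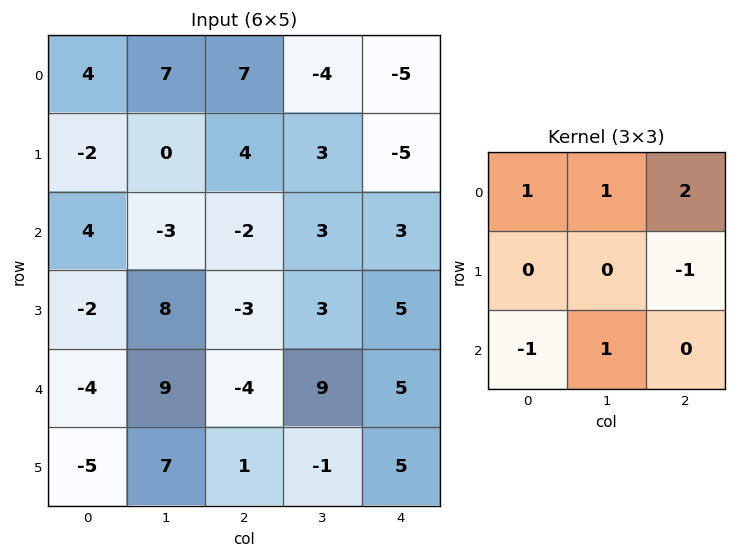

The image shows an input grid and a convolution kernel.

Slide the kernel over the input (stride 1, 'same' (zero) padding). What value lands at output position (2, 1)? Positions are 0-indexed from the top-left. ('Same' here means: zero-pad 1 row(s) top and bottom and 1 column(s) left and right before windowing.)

The receptive field on the zero-padded input at this output position is [-2 0 4 / 4 -3 -2 / -2 8 -3]. Elementwise product with the kernel and sum: -2·1 + 0·1 + 4·2 + -2·-1 + -2·-1 + 8·1.

18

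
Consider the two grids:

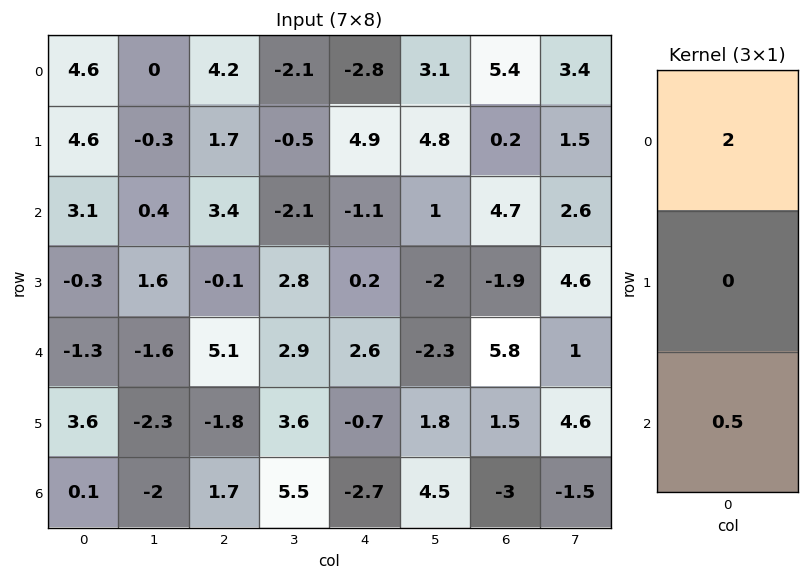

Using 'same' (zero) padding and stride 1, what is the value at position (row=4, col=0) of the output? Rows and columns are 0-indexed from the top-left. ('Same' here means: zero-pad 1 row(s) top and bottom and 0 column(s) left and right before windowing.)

1.2

The receptive field on the zero-padded input at this output position is [-0.3 / -1.3 / 3.6]. Elementwise product with the kernel and sum: -0.3·2 + 3.6·0.5.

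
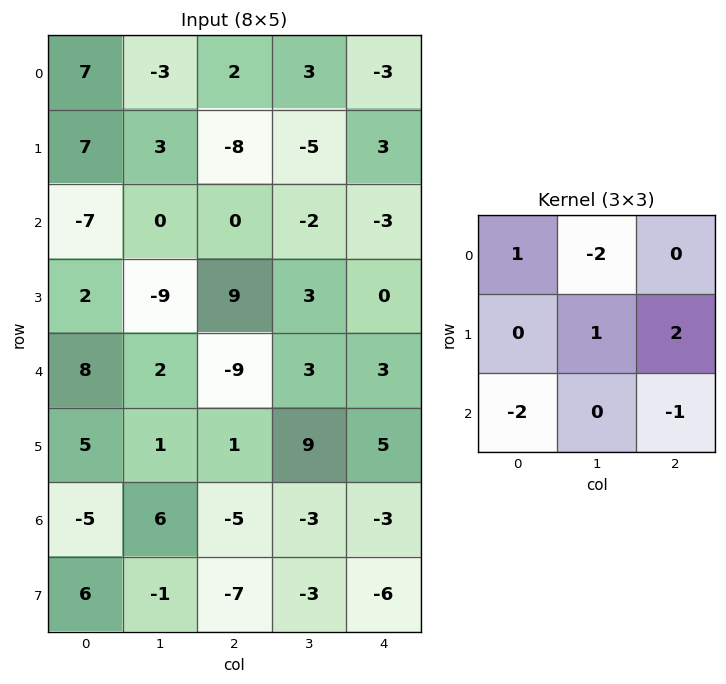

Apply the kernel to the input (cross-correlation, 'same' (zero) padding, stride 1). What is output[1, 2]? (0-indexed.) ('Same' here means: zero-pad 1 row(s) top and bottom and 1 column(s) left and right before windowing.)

The receptive field on the zero-padded input at this output position is [-3 2 3 / 3 -8 -5 / 0 0 -2]. Elementwise product with the kernel and sum: -3·1 + 2·-2 + -8·1 + -5·2 + 0·-2 + -2·-1.

-23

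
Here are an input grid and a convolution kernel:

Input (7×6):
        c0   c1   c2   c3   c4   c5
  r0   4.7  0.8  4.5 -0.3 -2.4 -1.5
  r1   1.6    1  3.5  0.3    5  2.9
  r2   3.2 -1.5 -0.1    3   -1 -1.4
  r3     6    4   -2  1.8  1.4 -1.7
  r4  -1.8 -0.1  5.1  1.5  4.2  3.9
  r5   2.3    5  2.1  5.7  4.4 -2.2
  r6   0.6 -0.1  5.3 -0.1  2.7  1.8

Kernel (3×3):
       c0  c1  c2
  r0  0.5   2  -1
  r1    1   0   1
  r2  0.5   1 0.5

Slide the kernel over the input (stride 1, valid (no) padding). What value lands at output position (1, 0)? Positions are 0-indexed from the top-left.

8.4

The receptive field on the input at this output position is [1.6 1 3.5 / 3.2 -1.5 -0.1 / 6 4 -2]. Elementwise product with the kernel and sum: 1.6·0.5 + 1·2 + 3.5·-1 + 3.2·1 + -0.1·1 + 6·0.5 + 4·1 + -2·0.5.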